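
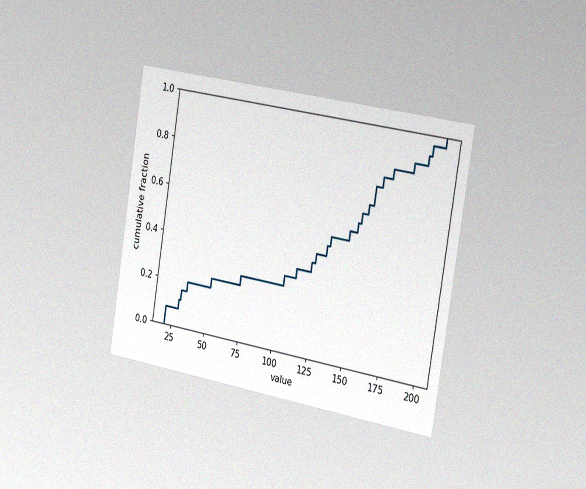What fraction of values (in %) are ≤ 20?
The chart is tilted about 9° clockwise and viewed slightly from the right, with some photo noise. At x=20 the ECDF step is at 8%.

8%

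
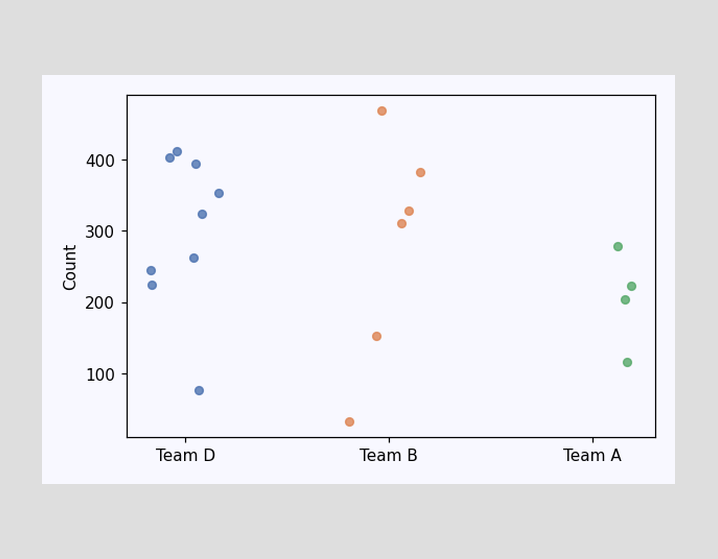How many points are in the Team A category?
Counting the markers in the Team A column gives 4.

4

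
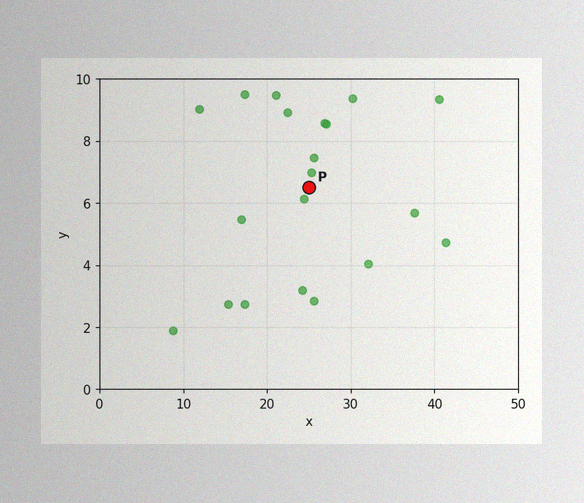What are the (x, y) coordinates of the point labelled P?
(25, 6.5)

The image has some photo noise and uneven lighting. Following the gridlines from P to each axis, P sits at (25, 6.5).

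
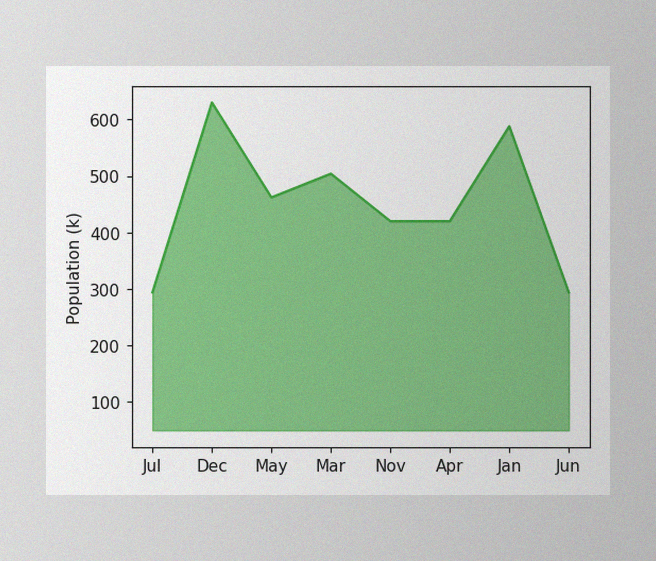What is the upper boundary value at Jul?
The image has some photo noise and uneven lighting. At Jul the upper boundary is at 294k.

294k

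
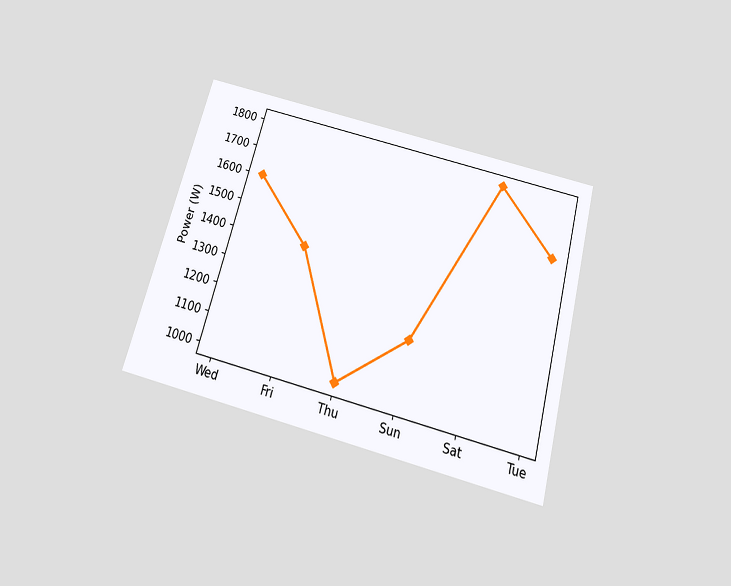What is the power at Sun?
The chart is tilted about 15° clockwise and viewed slightly from below. At Sun, the line is at 1200W.

1200W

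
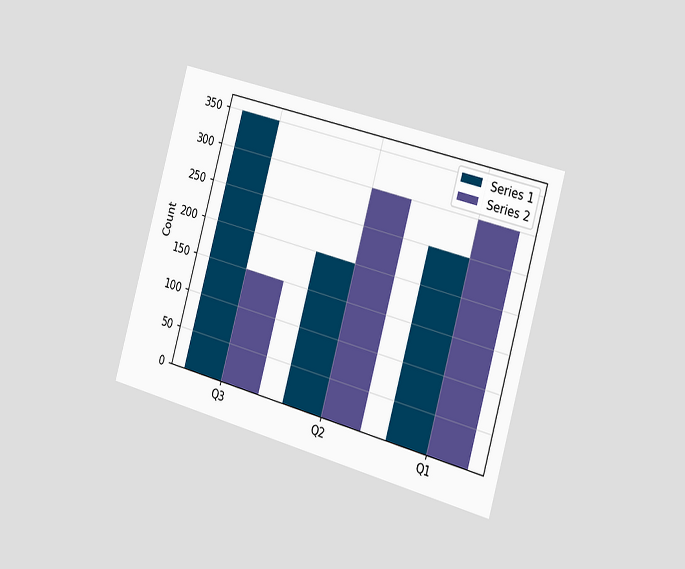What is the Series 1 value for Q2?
200

The chart is tilted about 16° clockwise and viewed slightly from the right. The Series 1 bar at Q2 reaches 200 on the y-axis.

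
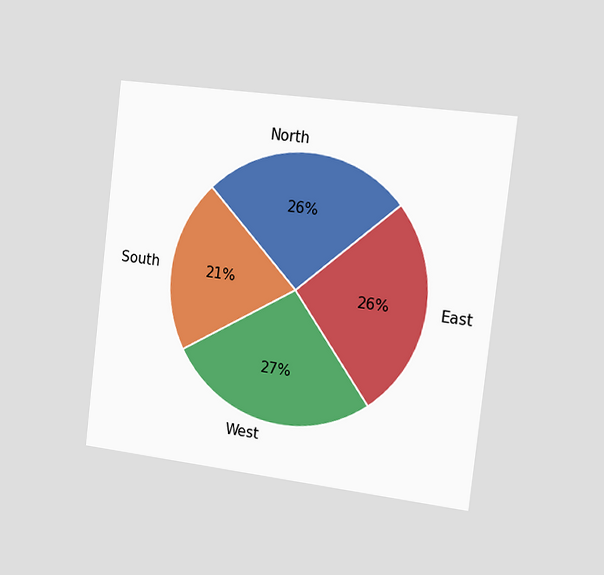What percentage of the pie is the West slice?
The chart is tilted about 7° clockwise and viewed slightly from the right. The West slice takes up 27% of the pie.

27%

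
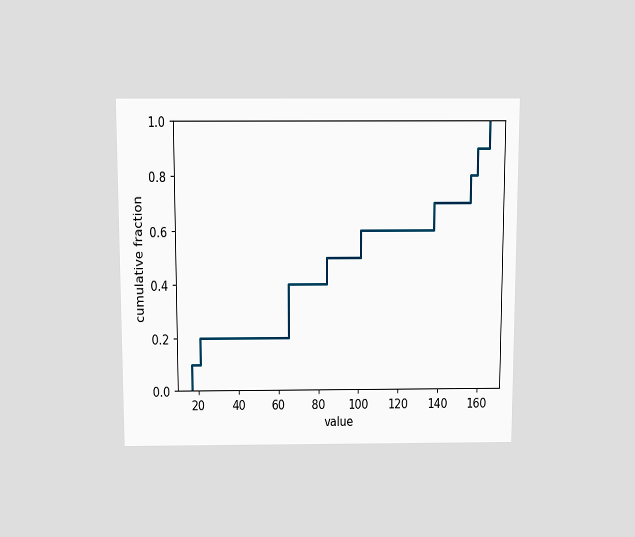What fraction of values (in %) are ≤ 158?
The chart is viewed slightly from above. At x=158 the ECDF step is at 90%.

90%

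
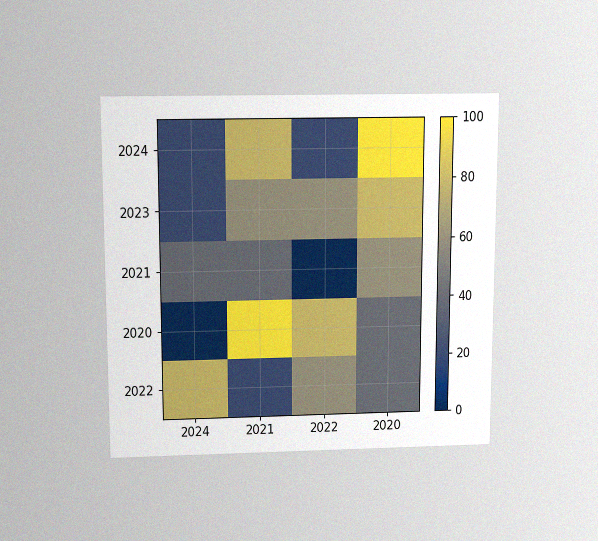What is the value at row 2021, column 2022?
0

The chart is viewed slightly from above, with some photo noise. Matching cell (2021, 2022) against the colorbar gives 0.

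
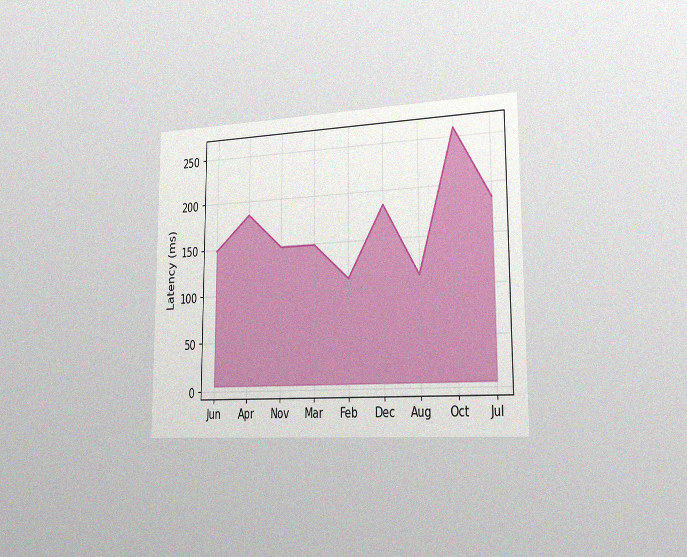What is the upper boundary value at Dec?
185ms

The chart is viewed slightly from the right, with some photo noise. At Dec the upper boundary is at 185ms.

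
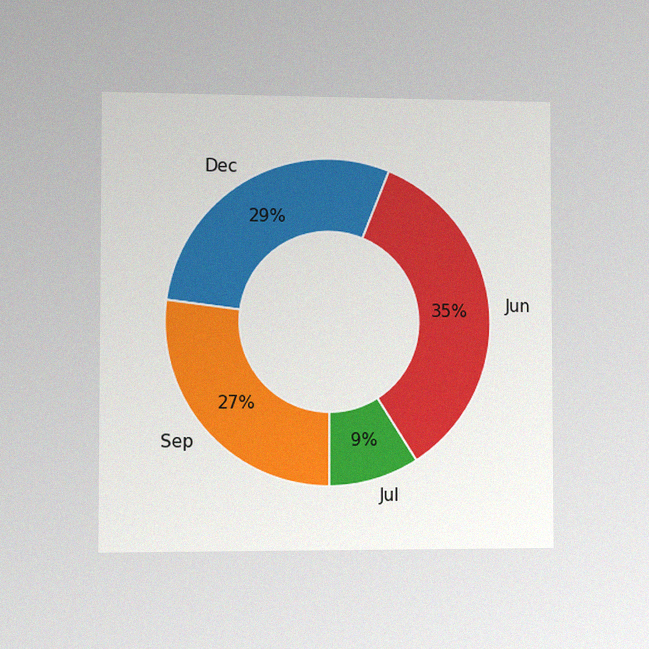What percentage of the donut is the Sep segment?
27%

The chart is viewed slightly from the left, with some photo noise. The Sep segment takes up 27% of the ring.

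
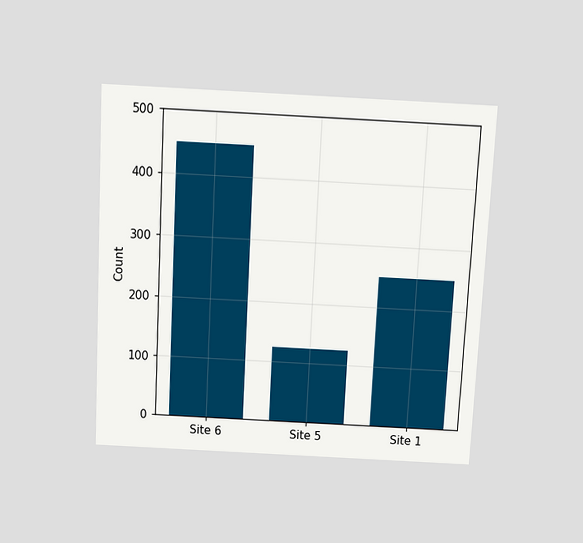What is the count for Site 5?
The chart is tilted about 3° clockwise and viewed slightly from above. Reading along the chart's y-axis, the Site 5 bar reaches 125.

125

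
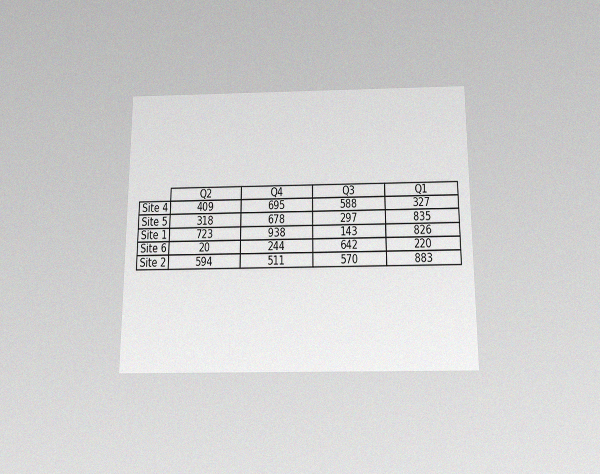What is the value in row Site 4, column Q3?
588

The chart is viewed slightly from below, with some photo noise. The (Site 4, Q3) cell reads 588.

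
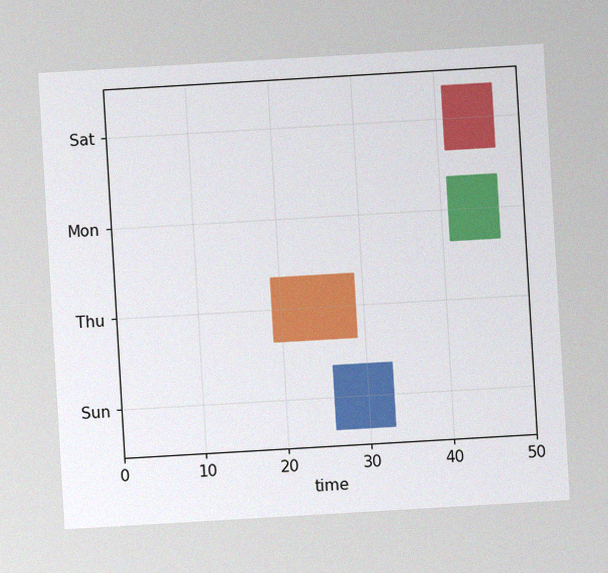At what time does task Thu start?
The chart is tilted about 3° counter-clockwise, with some photo noise. The Thu bar begins at t=19.

19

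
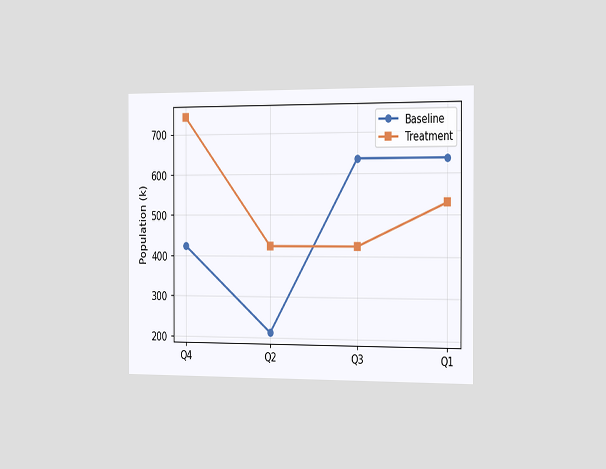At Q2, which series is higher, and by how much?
The chart is viewed slightly from the right. At Q2, Treatment sits above the other line by 212k.

Treatment, by 212k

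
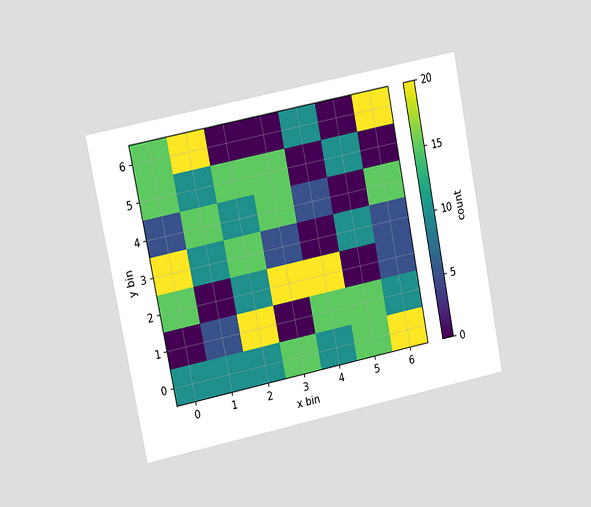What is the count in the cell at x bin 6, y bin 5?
0

The chart is tilted about 11° counter-clockwise and viewed at a slight angle. Matching the cell (6, 5) against the colorbar gives 0.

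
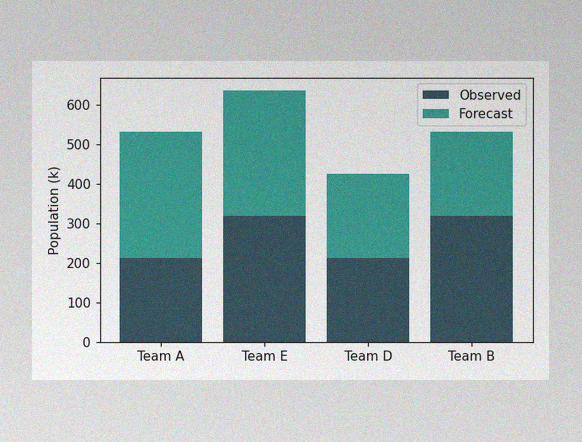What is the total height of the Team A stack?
530k

The image has some photo noise and uneven lighting. The Team A stack's top reaches 530k on the y-axis.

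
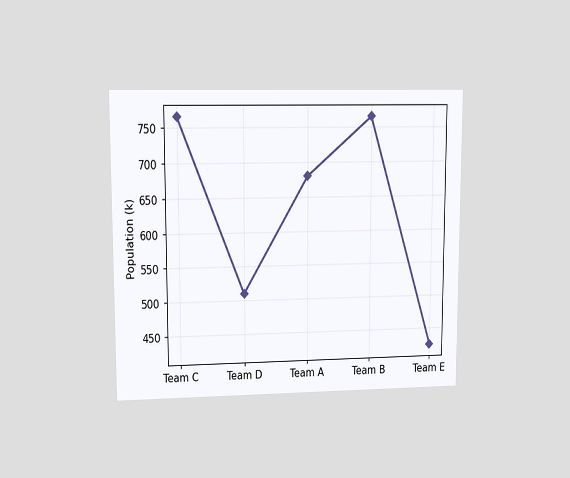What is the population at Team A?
680k

The chart is viewed at a slight angle. At Team A, the line is at 680k.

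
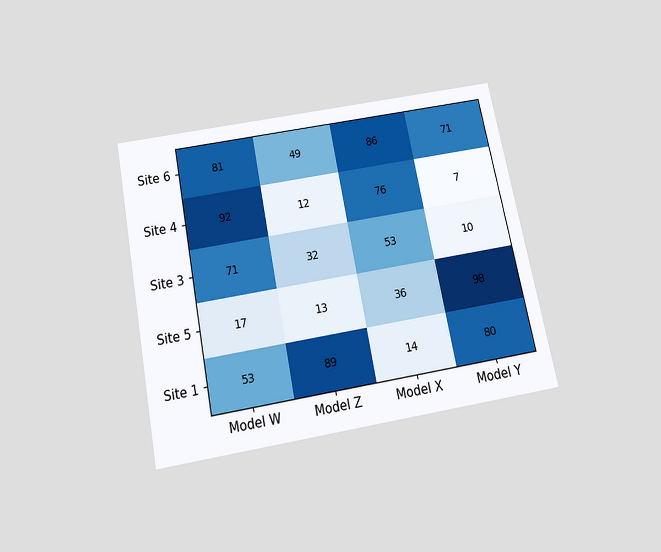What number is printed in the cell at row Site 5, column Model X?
The chart is tilted about 11° counter-clockwise and viewed slightly from below. The (Site 5, Model X) cell reads 36.

36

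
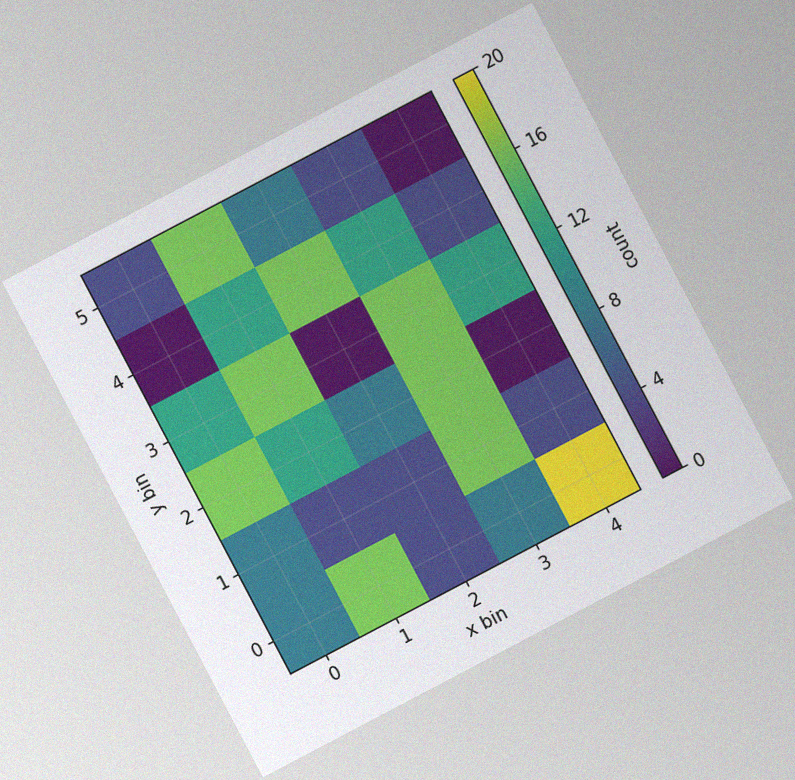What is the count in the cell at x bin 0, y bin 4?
0

The chart is tilted about 28° counter-clockwise, with some photo noise. Matching the cell (0, 4) against the colorbar gives 0.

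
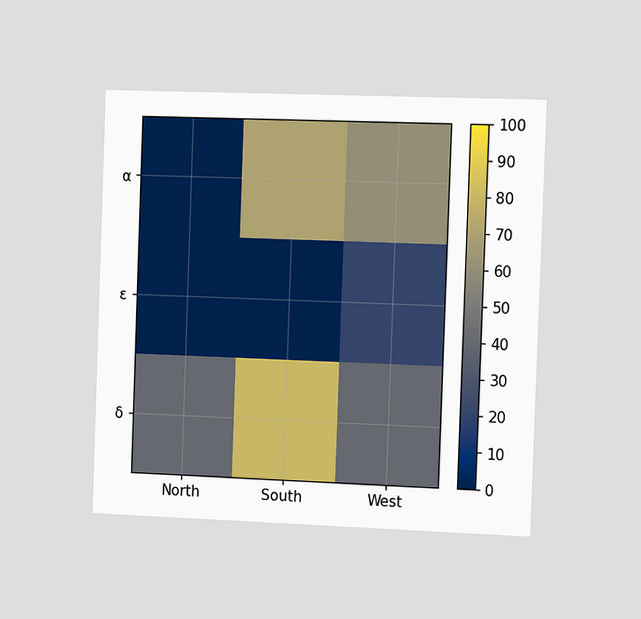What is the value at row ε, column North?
0

The chart is tilted about 2° clockwise and viewed at a slight angle. Matching cell (ε, North) against the colorbar gives 0.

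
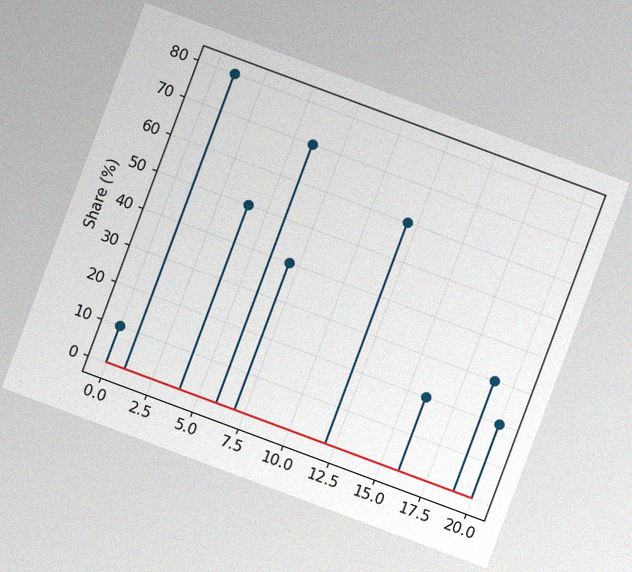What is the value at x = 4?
The chart is tilted about 20° clockwise, with some photo noise. The stem at x=4 reaches 50%.

50%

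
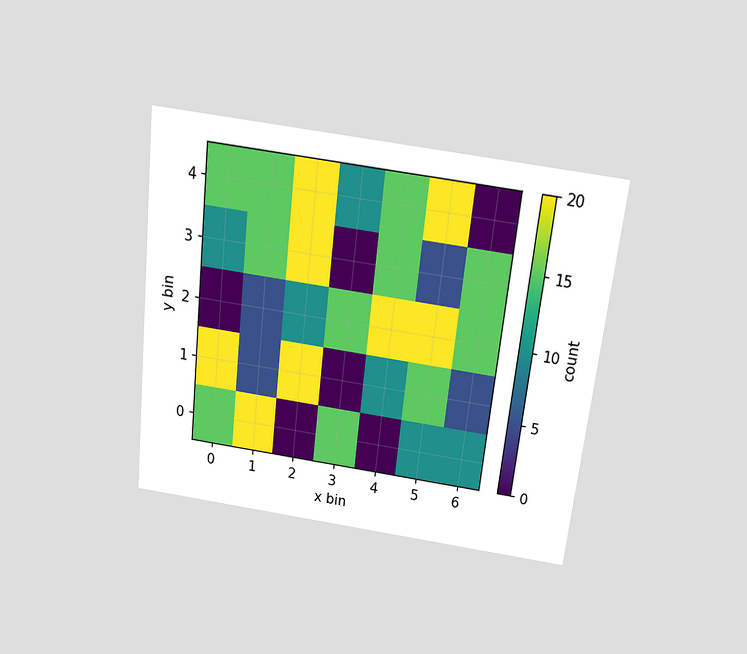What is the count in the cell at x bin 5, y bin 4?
20

The chart is tilted about 6° clockwise and viewed slightly from above. Matching the cell (5, 4) against the colorbar gives 20.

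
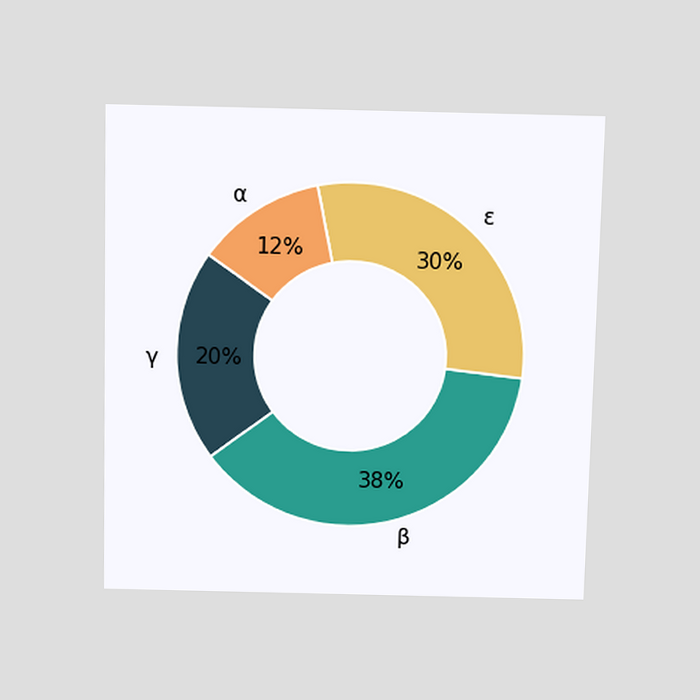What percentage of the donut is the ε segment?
30%

The chart is viewed slightly from above. The ε segment takes up 30% of the ring.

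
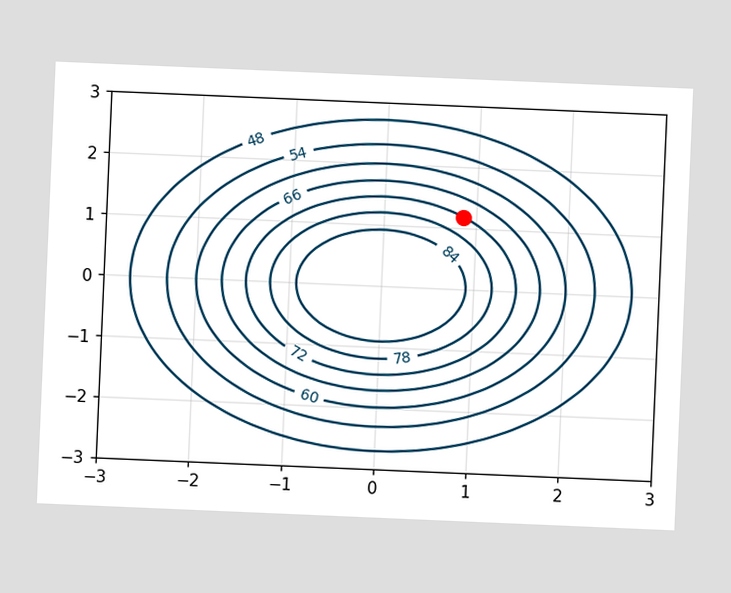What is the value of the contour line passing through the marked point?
72

The chart is tilted about 2° clockwise. The marked point sits on the contour labelled 72.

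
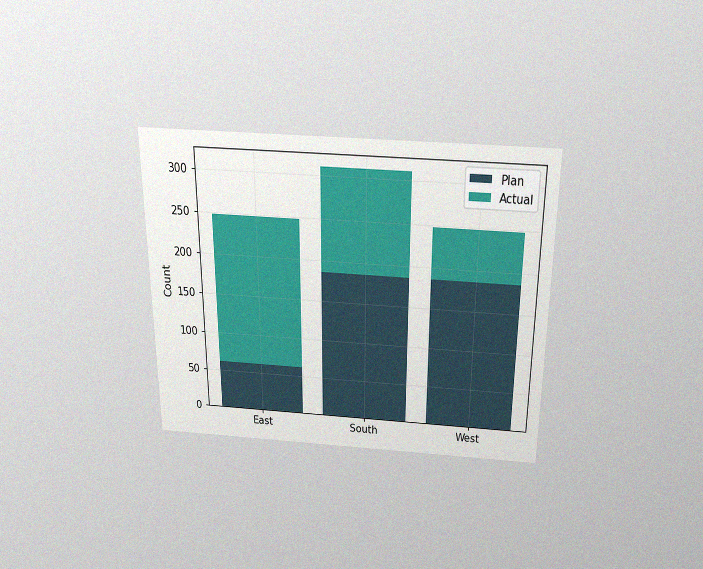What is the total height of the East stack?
The chart is viewed slightly from above, with some photo noise. The East stack's top reaches 248 on the y-axis.

248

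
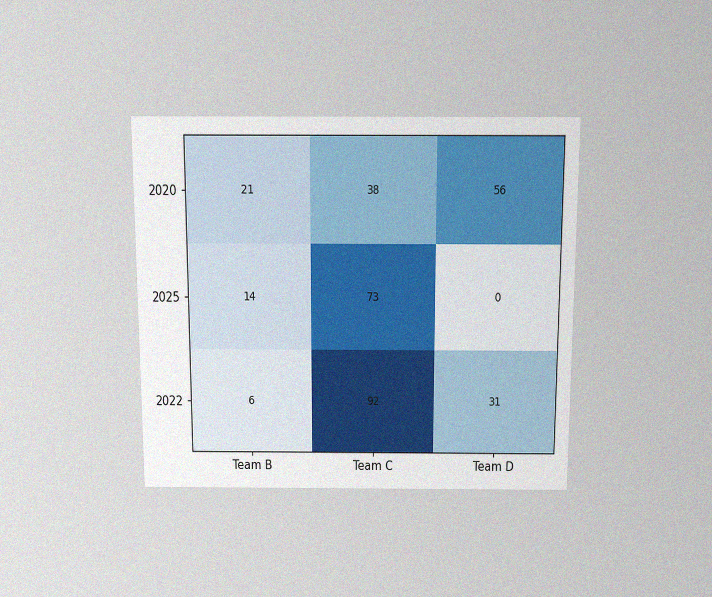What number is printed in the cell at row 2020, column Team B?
21

The chart is viewed slightly from above, with some photo noise. The (2020, Team B) cell reads 21.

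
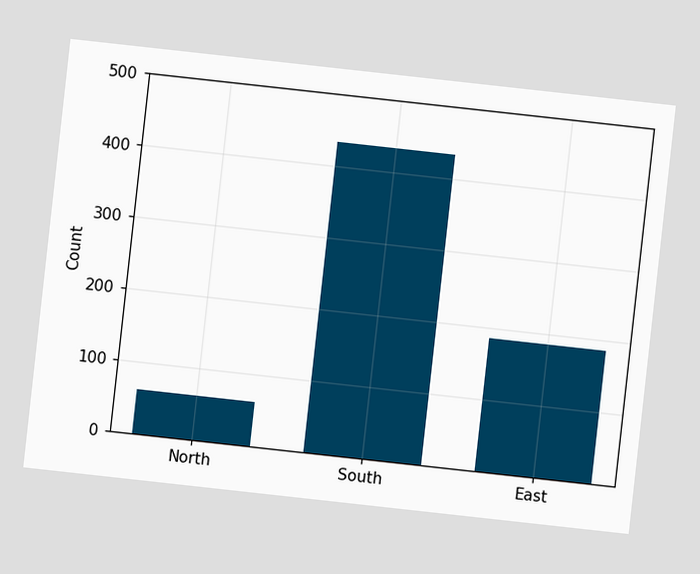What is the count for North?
62

The chart is tilted about 6° clockwise. Reading along the chart's y-axis, the North bar reaches 62.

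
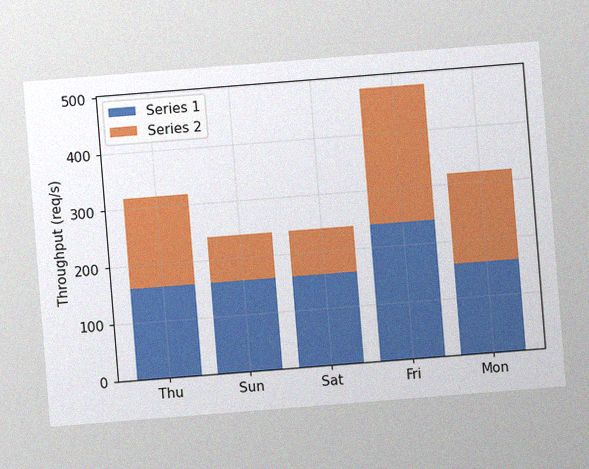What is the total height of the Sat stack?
The chart is tilted about 5° counter-clockwise, with some photo noise. The Sat stack's top reaches 240req/s on the y-axis.

240req/s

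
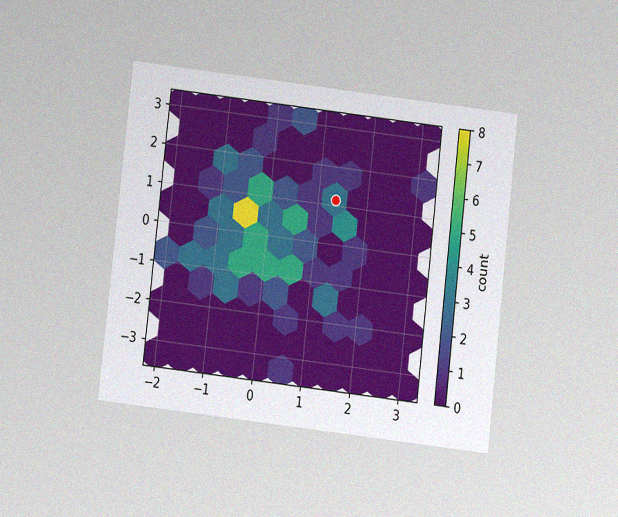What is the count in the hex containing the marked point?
The chart is tilted about 7° clockwise and viewed at a slight angle, with some photo noise. The marked hex reads 3 on the colorbar.

3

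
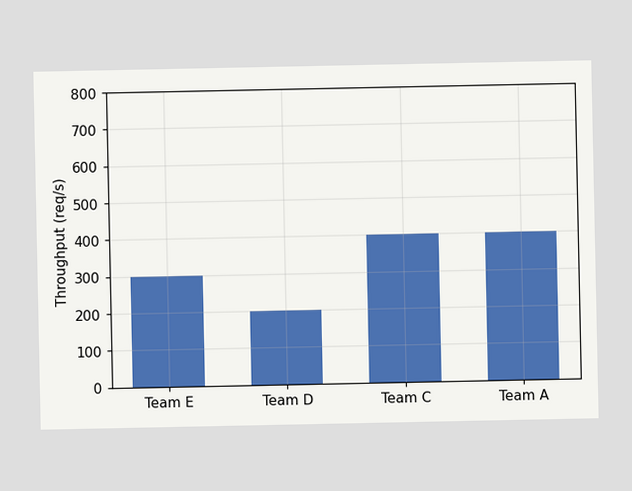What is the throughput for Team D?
200req/s

Reading along the chart's y-axis, the Team D bar reaches 200req/s.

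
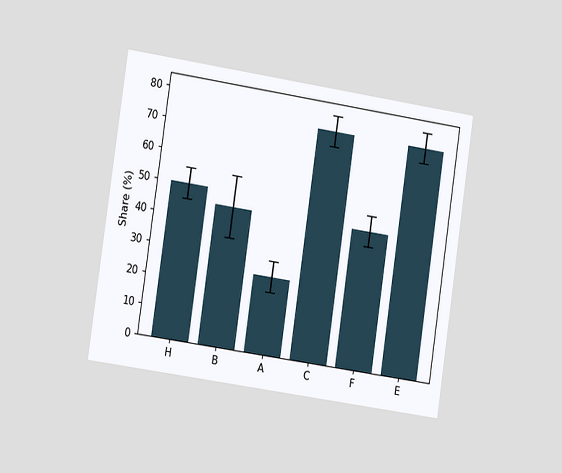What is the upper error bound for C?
80%

The chart is tilted about 8° clockwise and viewed slightly from the left. The C bar's upper whisker reaches 80%.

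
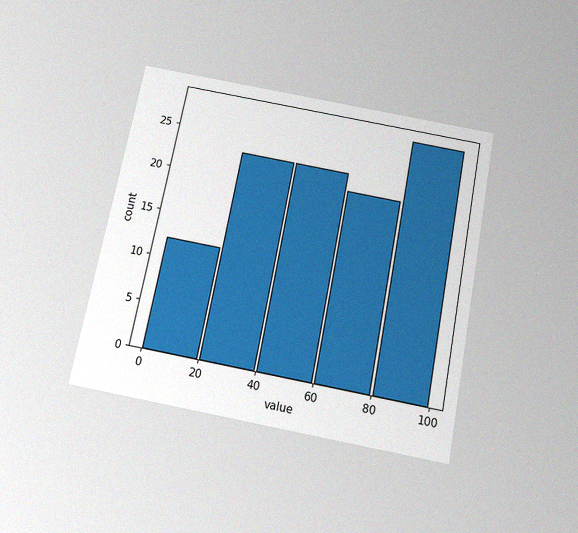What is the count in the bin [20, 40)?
23

The chart is tilted about 11° clockwise and viewed slightly from below, with some photo noise. The [20, 40) bin has height 23.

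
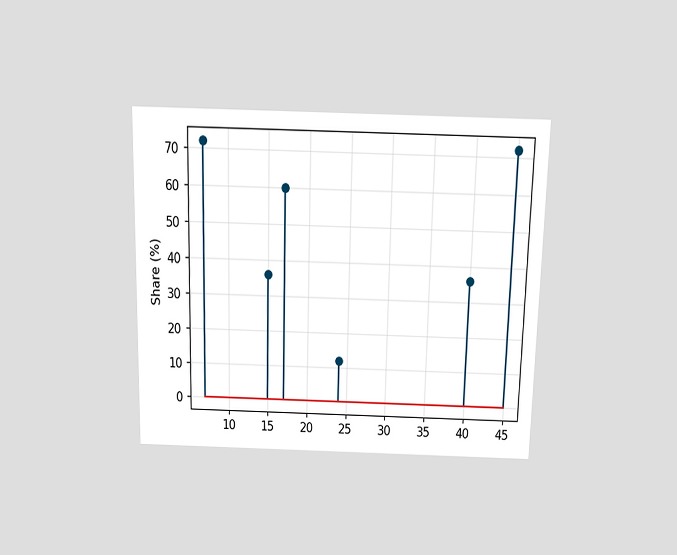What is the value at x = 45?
72%

The chart is viewed slightly from above. The stem at x=45 reaches 72%.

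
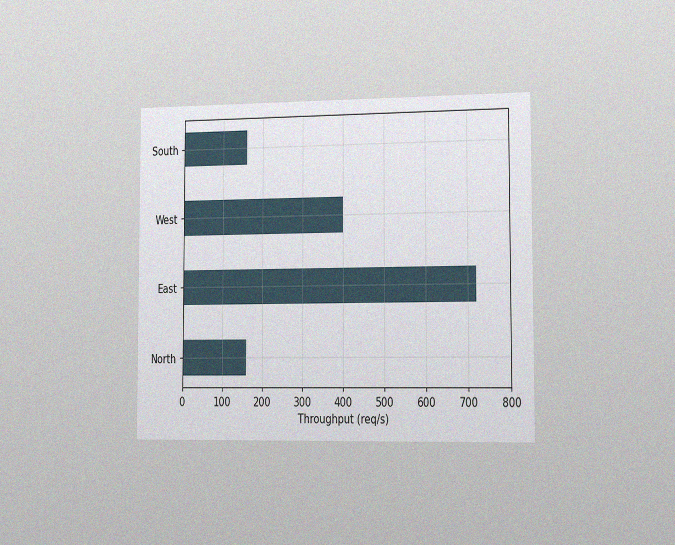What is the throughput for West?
400req/s

The chart is viewed slightly from the right, with some photo noise. Reading along the chart's x-axis, the West bar reaches 400req/s.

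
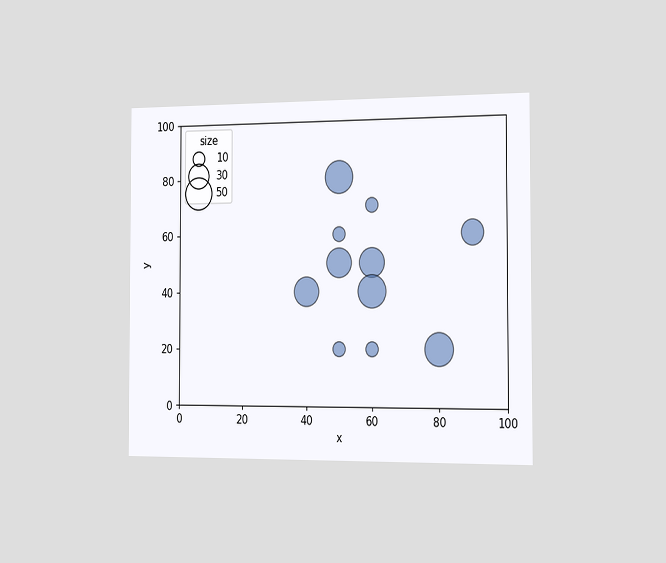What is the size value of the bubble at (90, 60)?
The chart is viewed slightly from the right. Matching the bubble at (90, 60) against the size legend gives 30.

30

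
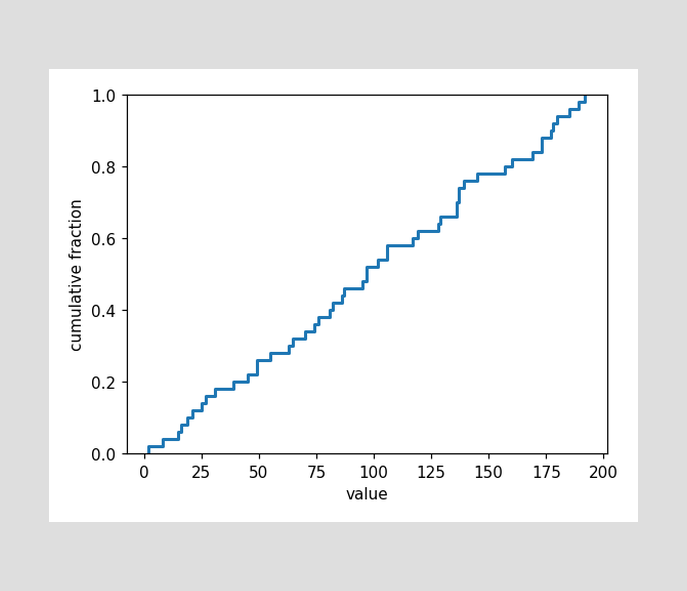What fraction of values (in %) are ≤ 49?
At x=49 the ECDF step is at 26%.

26%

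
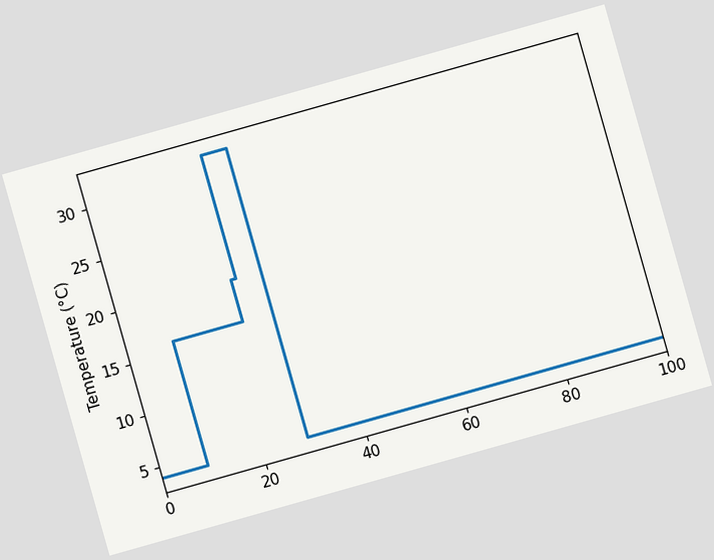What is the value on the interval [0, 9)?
4°C

The chart is tilted about 16° counter-clockwise. On [0, 9) the step sits at 4°C.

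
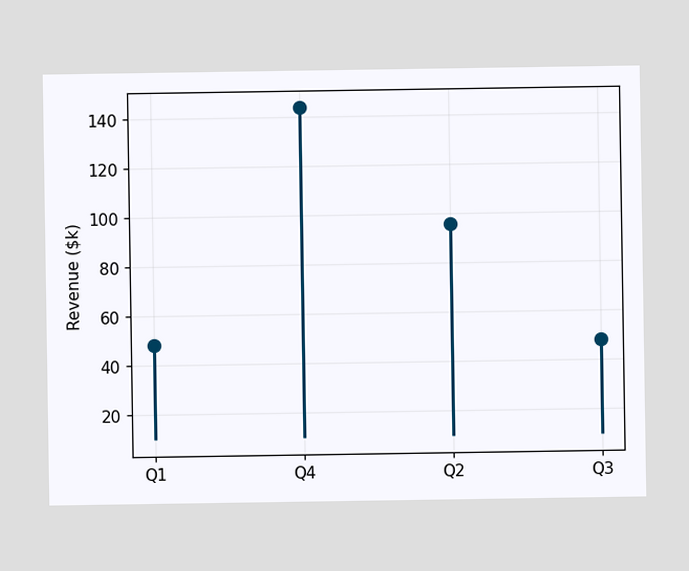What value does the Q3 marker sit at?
$48k

The Q3 marker sits at $48k.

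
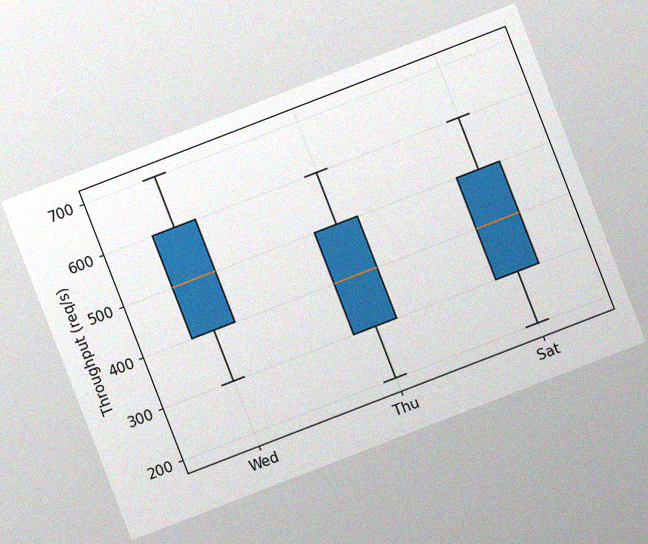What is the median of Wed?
500req/s

The chart is tilted about 21° counter-clockwise, with some photo noise. The median line in the Wed box sits at 500req/s.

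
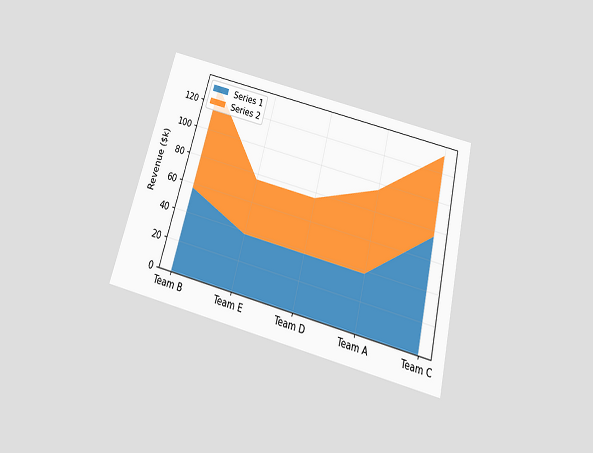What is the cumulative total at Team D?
$76k

The chart is tilted about 14° clockwise and viewed slightly from below. The stacked total at Team D reaches $76k.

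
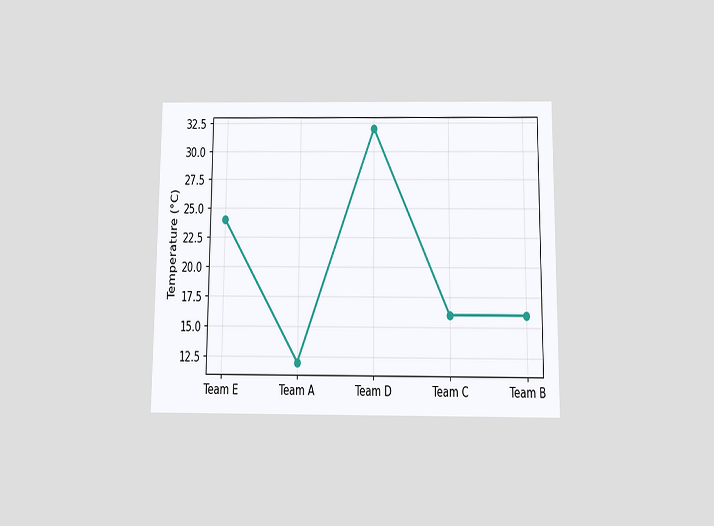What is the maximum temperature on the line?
The chart is viewed slightly from below. The highest point is at Team D, and reading across to the y-axis gives 32°C.

32°C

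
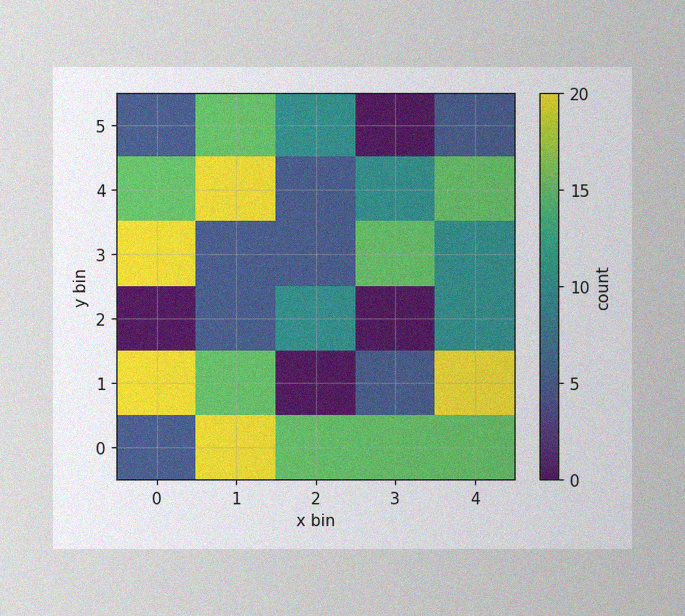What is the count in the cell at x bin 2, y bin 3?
5

The image has some photo noise and uneven lighting. Matching the cell (2, 3) against the colorbar gives 5.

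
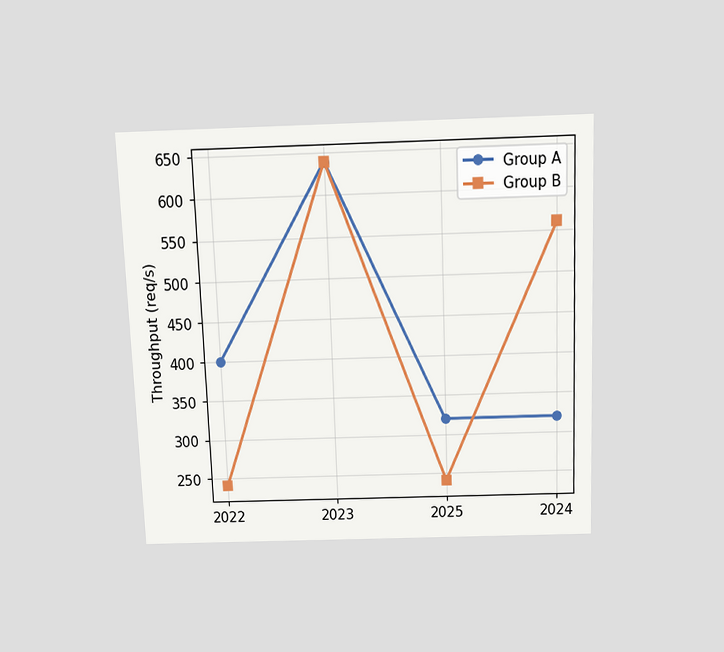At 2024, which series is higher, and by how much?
Group B, by 240req/s

The chart is tilted about 2° counter-clockwise and viewed slightly from above. At 2024, Group B sits above the other line by 240req/s.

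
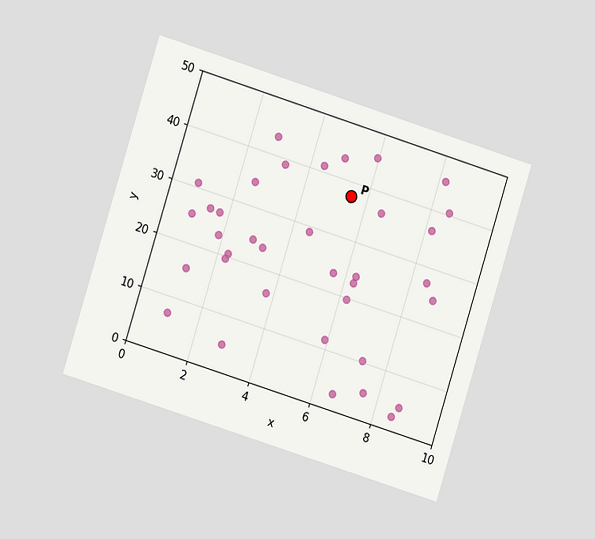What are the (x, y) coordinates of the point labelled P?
(5.5, 37.5)

The chart is tilted about 17° clockwise and viewed at a slight angle. Following the gridlines from P to each axis, P sits at (5.5, 37.5).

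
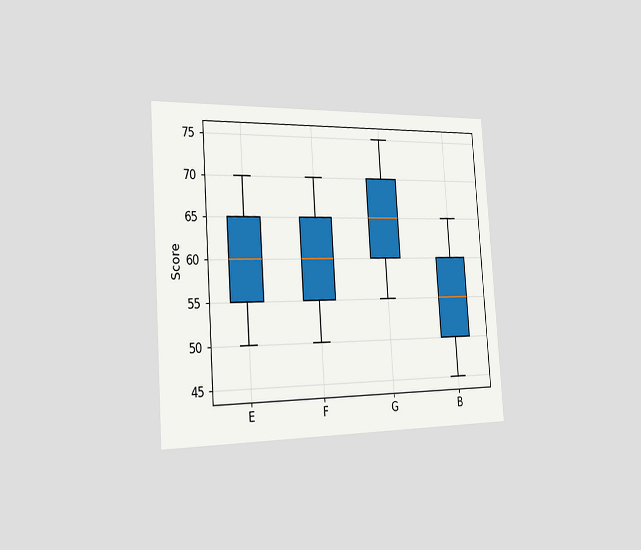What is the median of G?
The chart is tilted about 4° counter-clockwise and viewed slightly from the left. The median line in the G box sits at 65.

65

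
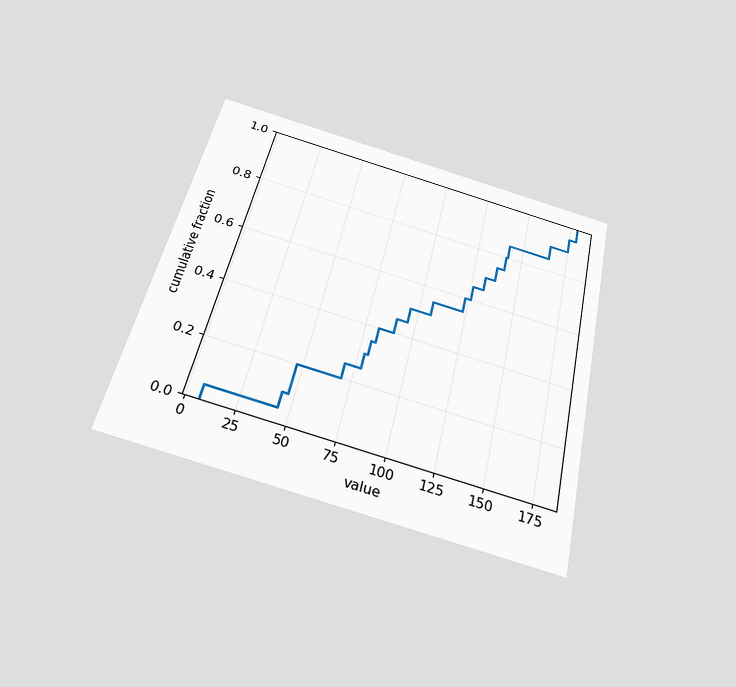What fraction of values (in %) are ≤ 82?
40%

The chart is tilted about 13° clockwise and viewed slightly from below. At x=82 the ECDF step is at 40%.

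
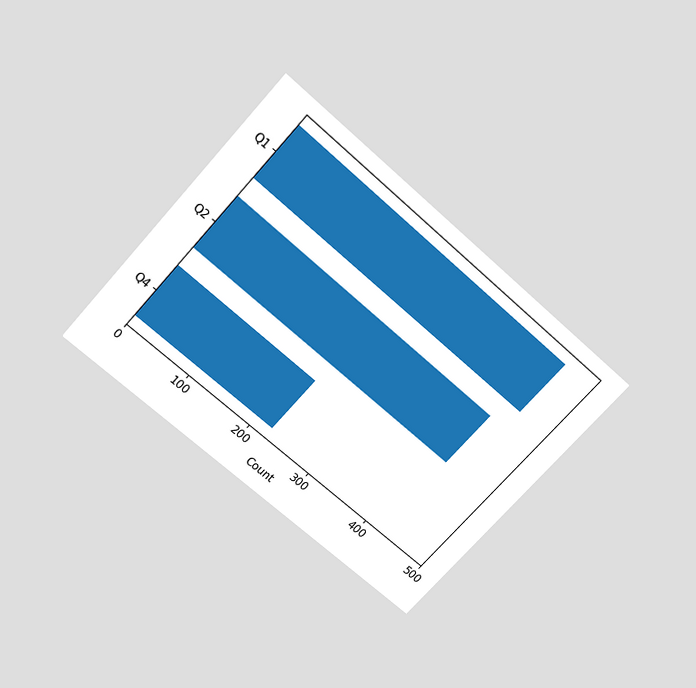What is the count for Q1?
The chart is tilted about 42° clockwise and viewed slightly from above. Reading along the chart's x-axis, the Q1 bar reaches 450.

450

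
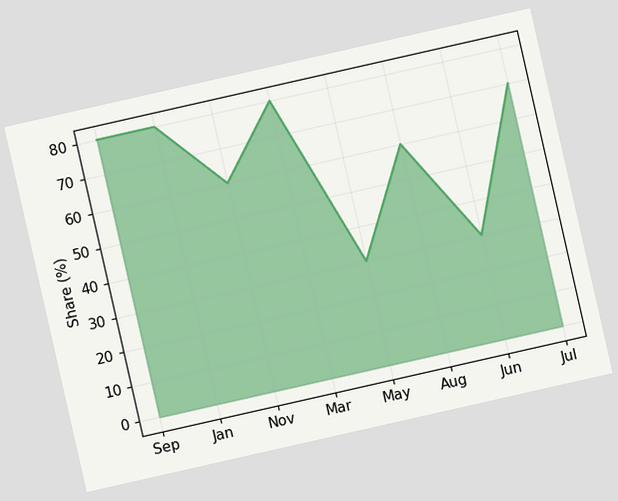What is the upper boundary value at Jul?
The chart is tilted about 13° counter-clockwise. At Jul the upper boundary is at 70%.

70%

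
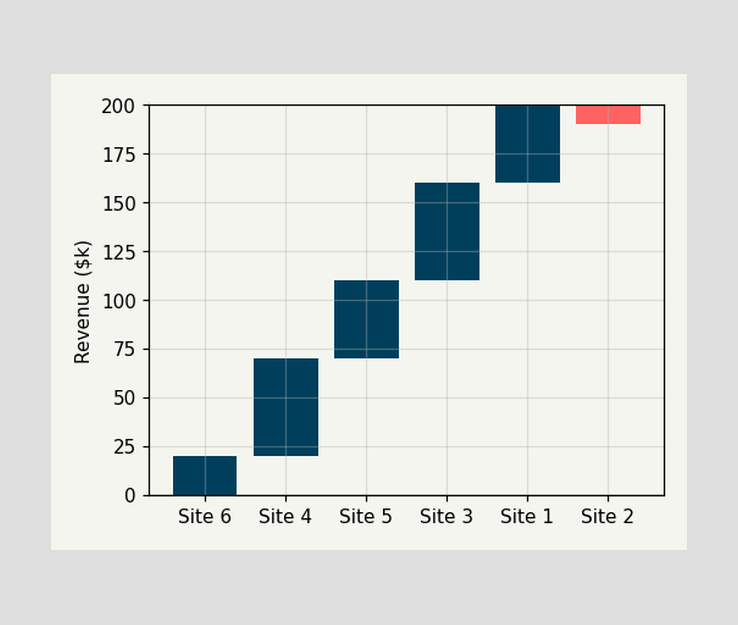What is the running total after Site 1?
After Site 1 the running total reaches $200k.

$200k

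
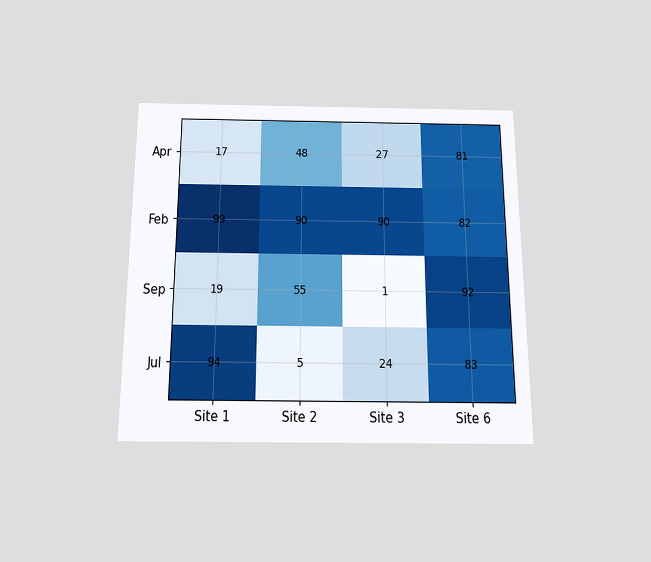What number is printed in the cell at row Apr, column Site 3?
27

The chart is viewed slightly from below. The (Apr, Site 3) cell reads 27.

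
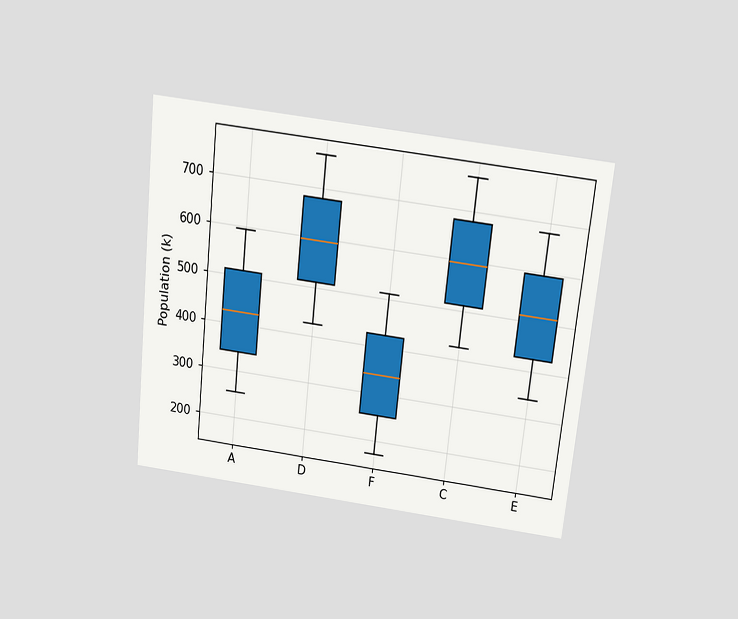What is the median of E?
The chart is tilted about 6° clockwise and viewed slightly from above. The median line in the E box sits at 510k.

510k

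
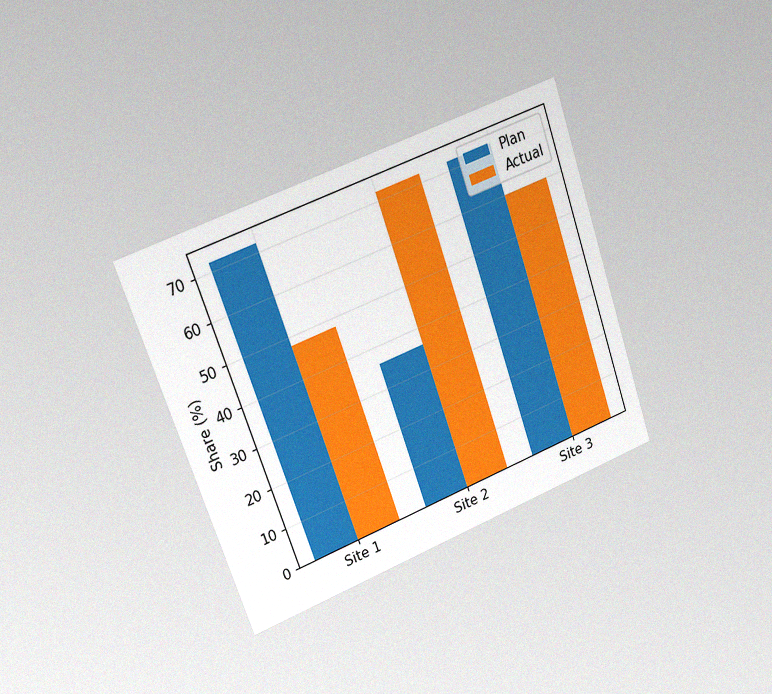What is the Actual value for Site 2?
The chart is tilted about 20° counter-clockwise and viewed slightly from the left, with some photo noise. The Actual bar at Site 2 reaches 72% on the y-axis.

72%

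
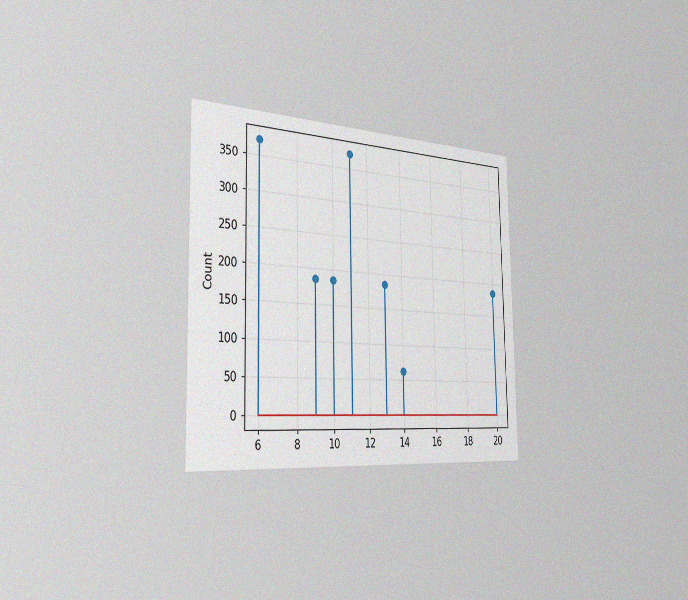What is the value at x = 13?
186

The chart is viewed slightly from the left, with some photo noise. The stem at x=13 reaches 186.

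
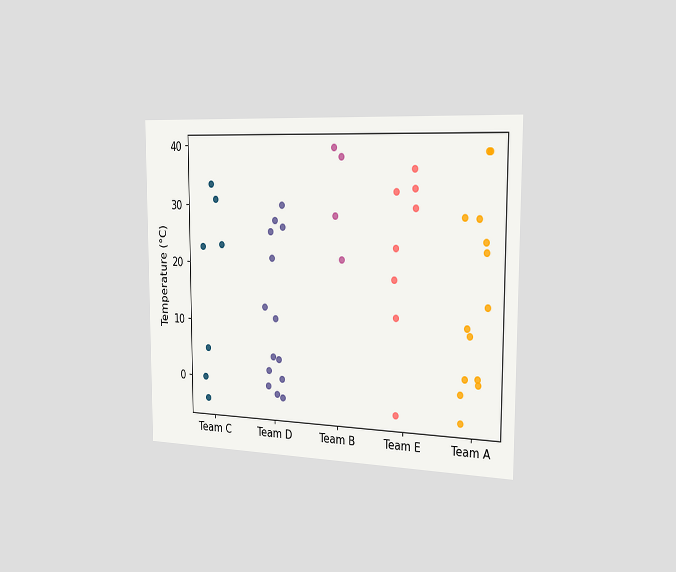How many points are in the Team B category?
4

The chart is viewed slightly from the right. Counting the markers in the Team B column gives 4.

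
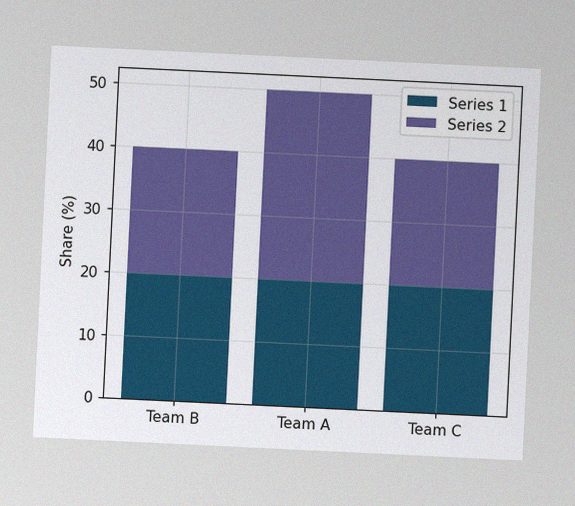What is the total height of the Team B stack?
The chart is tilted about 3° clockwise, with some photo noise. The Team B stack's top reaches 40% on the y-axis.

40%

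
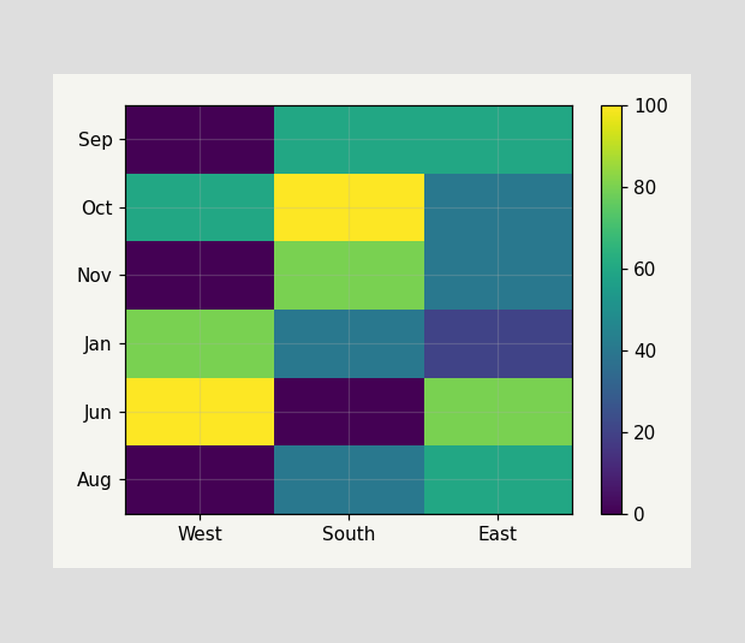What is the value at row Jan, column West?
Matching cell (Jan, West) against the colorbar gives 80.

80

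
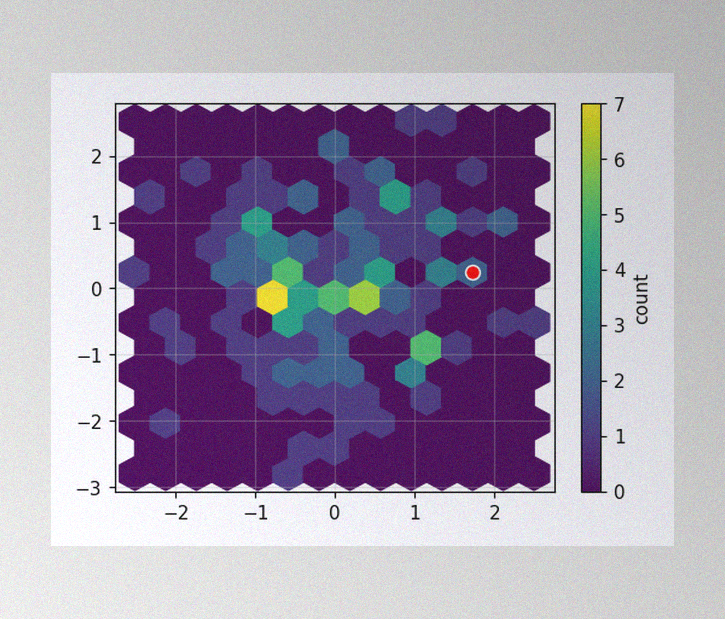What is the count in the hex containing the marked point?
The image has some photo noise and uneven lighting. The marked hex reads 2 on the colorbar.

2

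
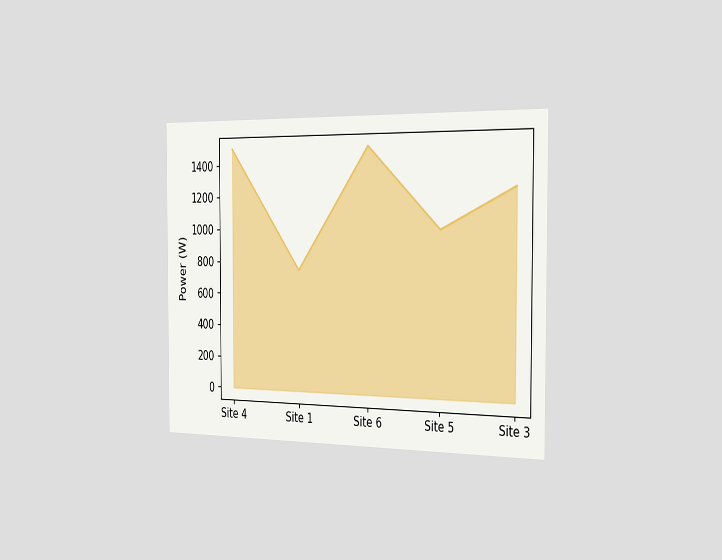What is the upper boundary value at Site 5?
1000W

The chart is viewed slightly from the right. At Site 5 the upper boundary is at 1000W.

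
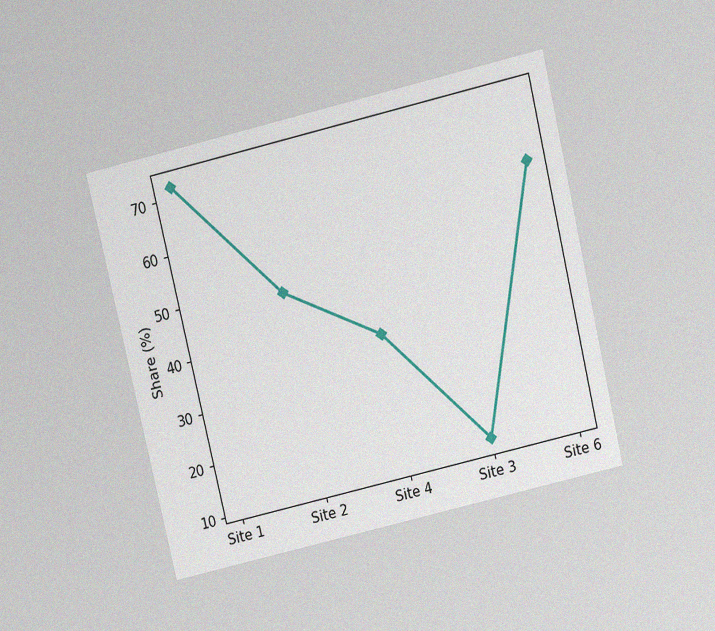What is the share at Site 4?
The chart is tilted about 13° counter-clockwise and viewed at a slight angle, with some photo noise. At Site 4, the line is at 36%.

36%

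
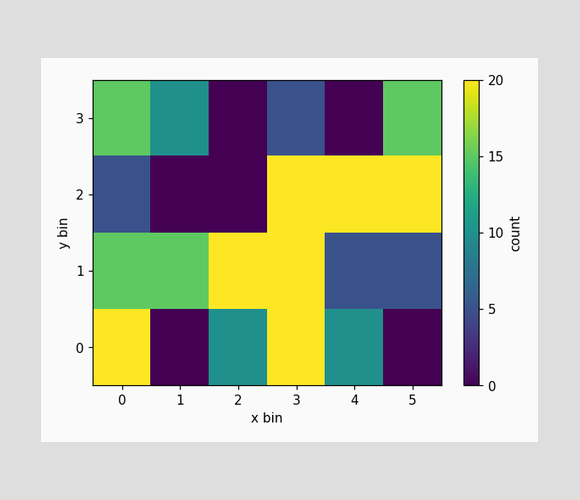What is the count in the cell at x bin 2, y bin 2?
0

Matching the cell (2, 2) against the colorbar gives 0.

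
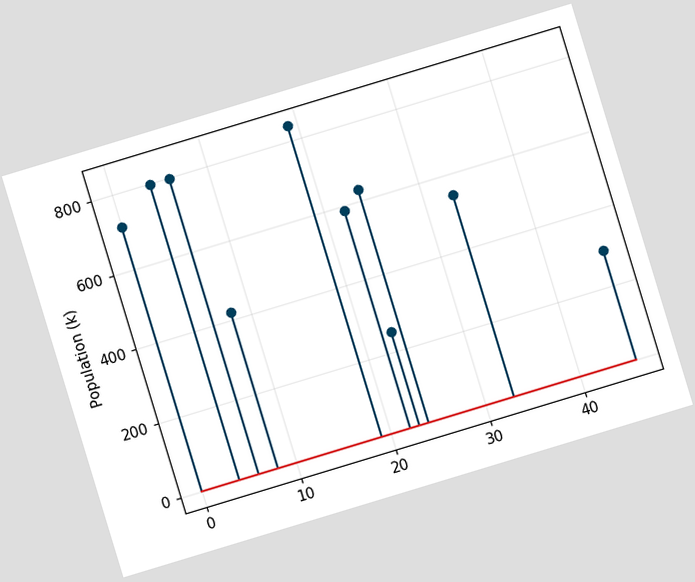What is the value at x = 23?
252k

The chart is tilted about 17° counter-clockwise. The stem at x=23 reaches 252k.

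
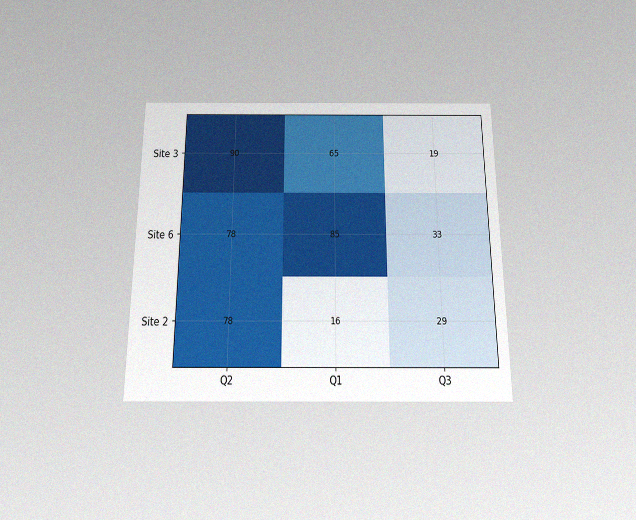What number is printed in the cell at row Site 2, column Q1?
The chart is viewed slightly from below, with some photo noise. The (Site 2, Q1) cell reads 16.

16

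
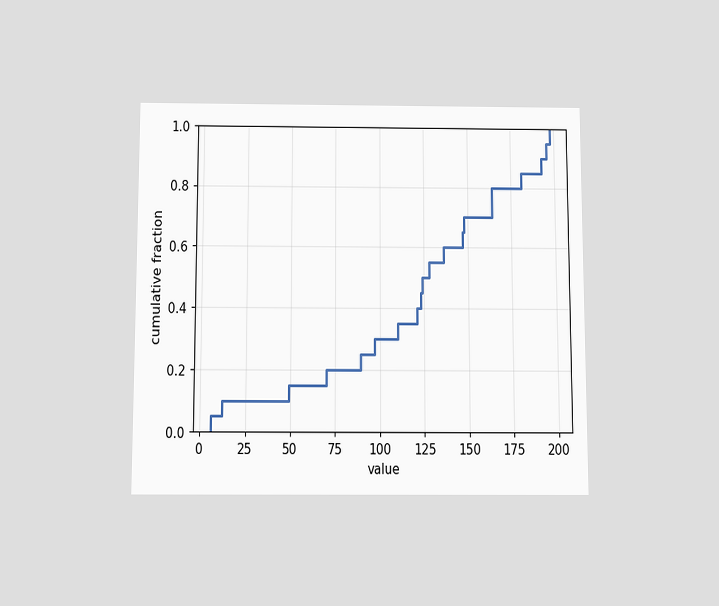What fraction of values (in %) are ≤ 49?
The chart is viewed slightly from below. At x=49 the ECDF step is at 15%.

15%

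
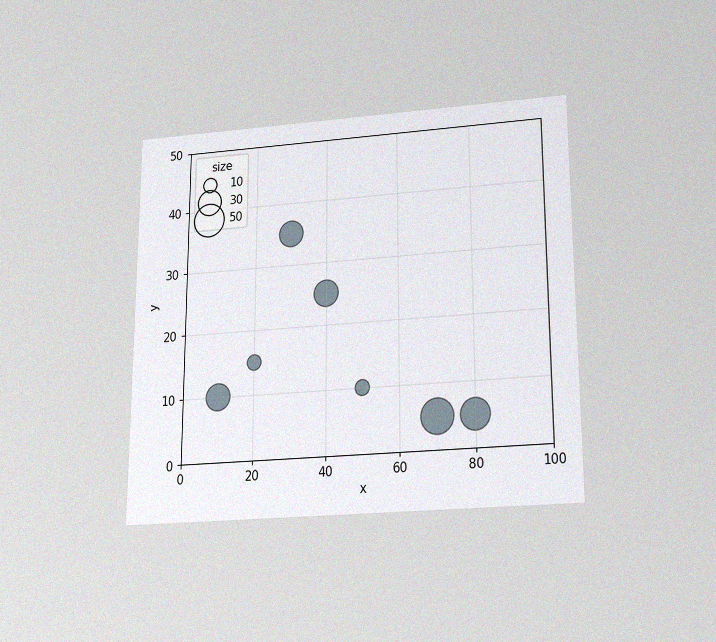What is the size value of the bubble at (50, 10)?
The chart is viewed slightly from below, with some photo noise. Matching the bubble at (50, 10) against the size legend gives 10.

10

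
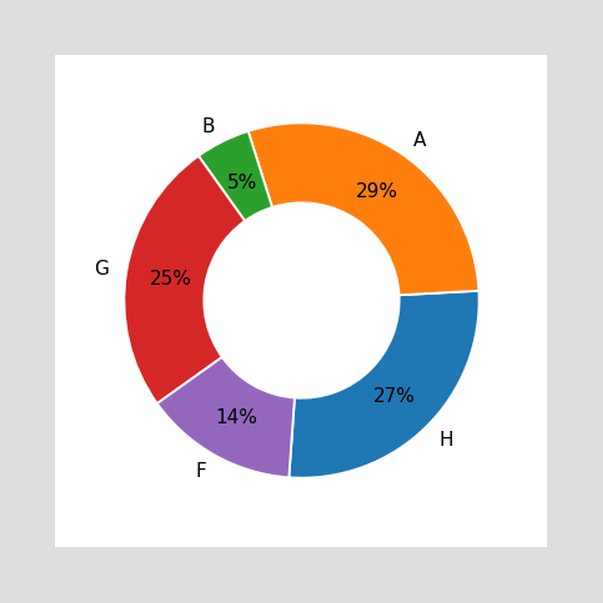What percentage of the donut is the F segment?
14%

The F segment takes up 14% of the ring.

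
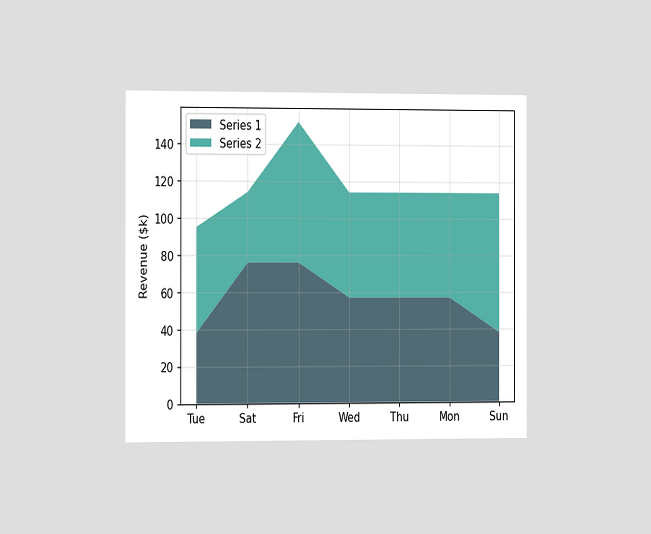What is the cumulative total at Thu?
The chart is viewed slightly from the left. The stacked total at Thu reaches $114k.

$114k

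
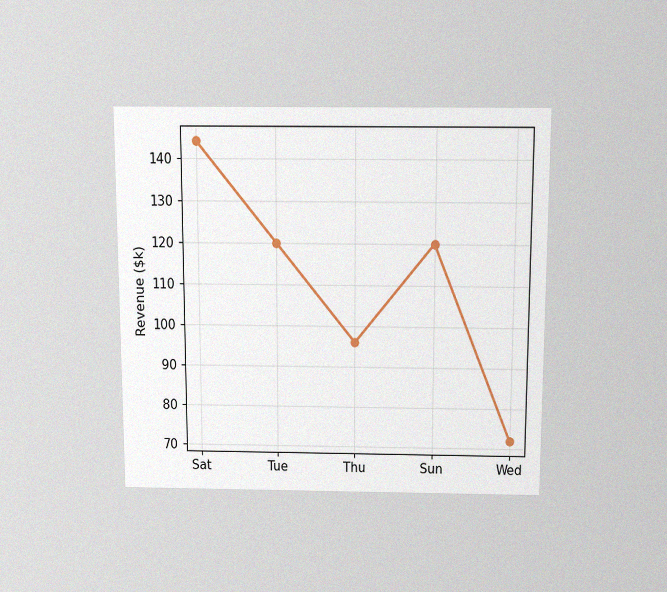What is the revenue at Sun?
The chart is viewed slightly from above, with some photo noise. At Sun, the line is at $120k.

$120k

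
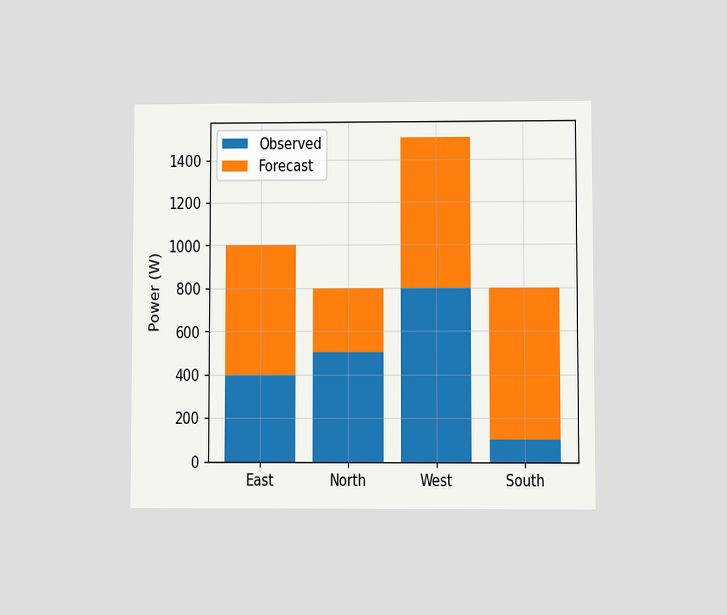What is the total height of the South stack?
800W

The chart is viewed at a slight angle. The South stack's top reaches 800W on the y-axis.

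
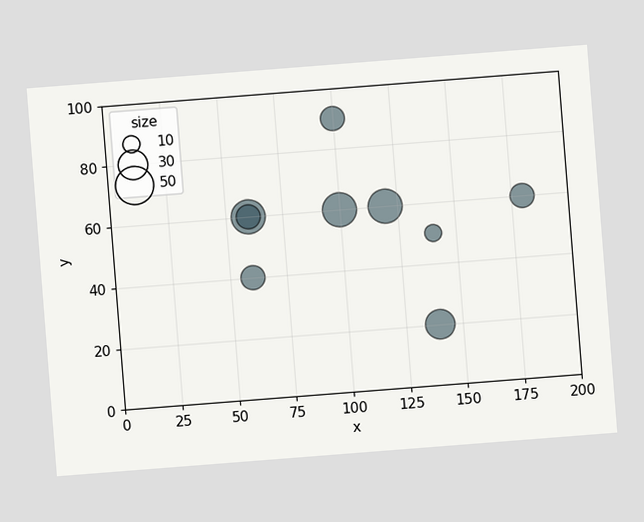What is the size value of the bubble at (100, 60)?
40

The chart is tilted about 4° counter-clockwise. Matching the bubble at (100, 60) against the size legend gives 40.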